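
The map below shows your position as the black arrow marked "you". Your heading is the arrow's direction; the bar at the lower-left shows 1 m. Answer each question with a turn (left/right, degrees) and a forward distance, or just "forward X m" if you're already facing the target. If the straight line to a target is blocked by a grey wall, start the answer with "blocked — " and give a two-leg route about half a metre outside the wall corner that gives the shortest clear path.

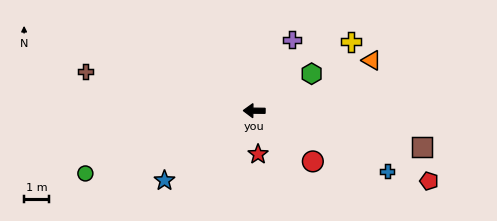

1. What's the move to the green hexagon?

turn right 147°, forward 2.7 m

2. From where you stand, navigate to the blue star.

turn left 39°, forward 4.5 m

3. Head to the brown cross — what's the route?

turn right 12°, forward 6.9 m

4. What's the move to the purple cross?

turn right 118°, forward 3.2 m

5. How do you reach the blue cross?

turn left 156°, forward 5.8 m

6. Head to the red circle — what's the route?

turn left 140°, forward 3.1 m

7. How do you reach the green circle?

turn left 21°, forward 7.1 m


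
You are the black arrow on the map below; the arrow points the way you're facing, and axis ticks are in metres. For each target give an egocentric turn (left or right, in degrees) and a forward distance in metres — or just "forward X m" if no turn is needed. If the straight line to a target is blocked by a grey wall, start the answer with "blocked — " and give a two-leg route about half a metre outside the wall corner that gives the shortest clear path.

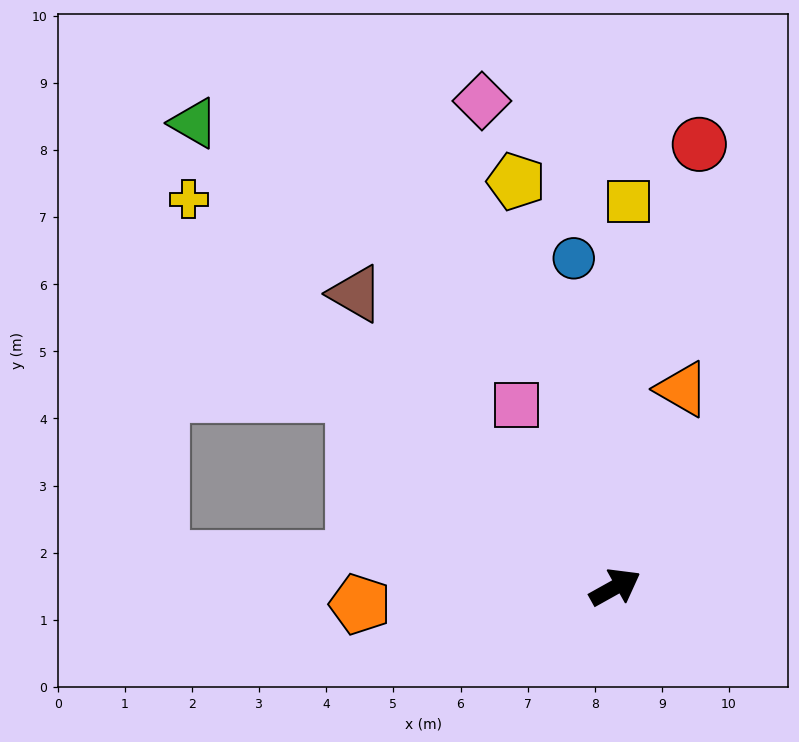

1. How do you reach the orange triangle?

turn left 42°, forward 3.1 m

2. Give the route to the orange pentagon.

turn left 155°, forward 3.8 m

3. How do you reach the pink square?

turn left 89°, forward 3.1 m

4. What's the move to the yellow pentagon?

turn left 75°, forward 6.2 m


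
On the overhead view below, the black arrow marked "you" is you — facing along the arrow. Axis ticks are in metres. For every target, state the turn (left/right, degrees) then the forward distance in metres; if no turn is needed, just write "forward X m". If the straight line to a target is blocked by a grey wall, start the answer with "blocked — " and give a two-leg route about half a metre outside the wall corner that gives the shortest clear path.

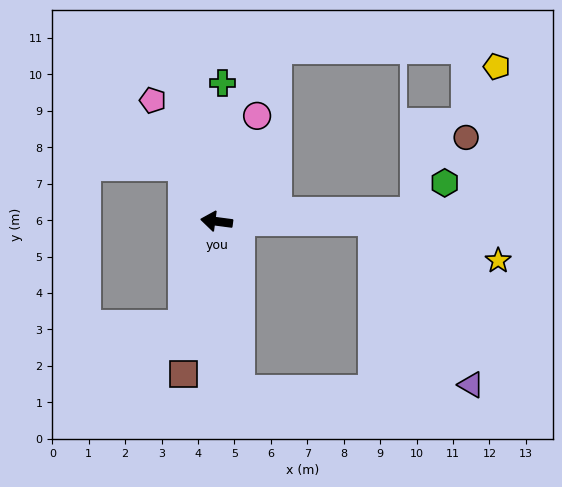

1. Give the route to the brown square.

turn left 85°, forward 4.3 m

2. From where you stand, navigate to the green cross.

turn right 85°, forward 3.8 m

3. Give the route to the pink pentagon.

turn right 55°, forward 3.8 m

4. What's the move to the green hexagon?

blocked — turn right 170°, forward 5.5 m, then turn left 43°, forward 1.1 m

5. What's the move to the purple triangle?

blocked — turn right 172°, forward 4.3 m, then turn right 60°, forward 5.2 m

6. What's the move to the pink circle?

turn right 103°, forward 3.1 m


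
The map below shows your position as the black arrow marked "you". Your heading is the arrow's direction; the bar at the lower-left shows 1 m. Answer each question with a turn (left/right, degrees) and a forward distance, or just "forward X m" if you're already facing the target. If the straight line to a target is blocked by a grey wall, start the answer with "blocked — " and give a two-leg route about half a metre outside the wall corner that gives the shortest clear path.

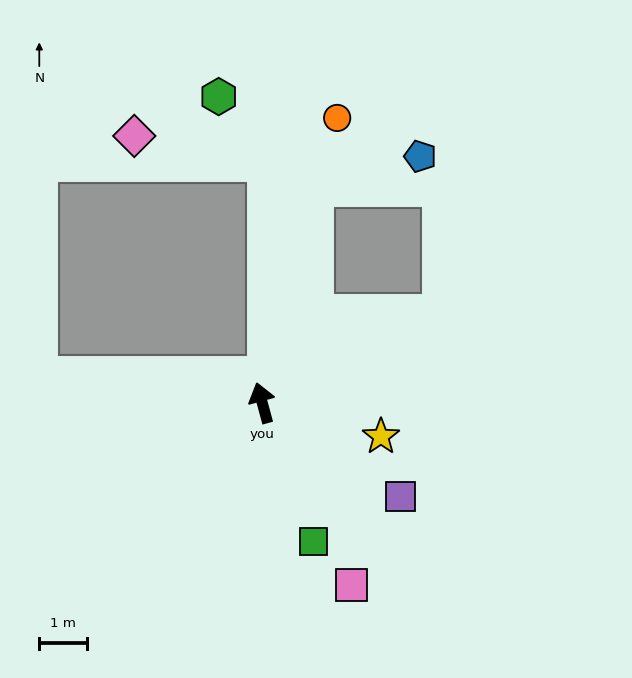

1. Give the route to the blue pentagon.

blocked — turn right 29°, forward 4.7 m, then turn right 60°, forward 2.3 m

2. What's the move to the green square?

turn right 175°, forward 3.1 m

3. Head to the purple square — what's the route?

turn right 139°, forward 3.5 m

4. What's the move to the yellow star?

turn right 121°, forward 2.6 m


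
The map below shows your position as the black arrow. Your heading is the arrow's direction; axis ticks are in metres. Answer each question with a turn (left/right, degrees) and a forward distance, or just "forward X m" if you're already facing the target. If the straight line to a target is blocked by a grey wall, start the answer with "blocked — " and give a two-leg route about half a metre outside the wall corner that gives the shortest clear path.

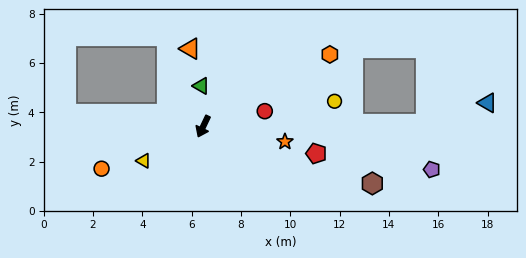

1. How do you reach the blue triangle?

blocked — turn left 116°, forward 9.0 m, then turn left 18°, forward 2.6 m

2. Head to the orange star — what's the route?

turn left 105°, forward 3.4 m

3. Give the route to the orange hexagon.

turn left 145°, forward 5.9 m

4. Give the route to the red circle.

turn left 129°, forward 2.6 m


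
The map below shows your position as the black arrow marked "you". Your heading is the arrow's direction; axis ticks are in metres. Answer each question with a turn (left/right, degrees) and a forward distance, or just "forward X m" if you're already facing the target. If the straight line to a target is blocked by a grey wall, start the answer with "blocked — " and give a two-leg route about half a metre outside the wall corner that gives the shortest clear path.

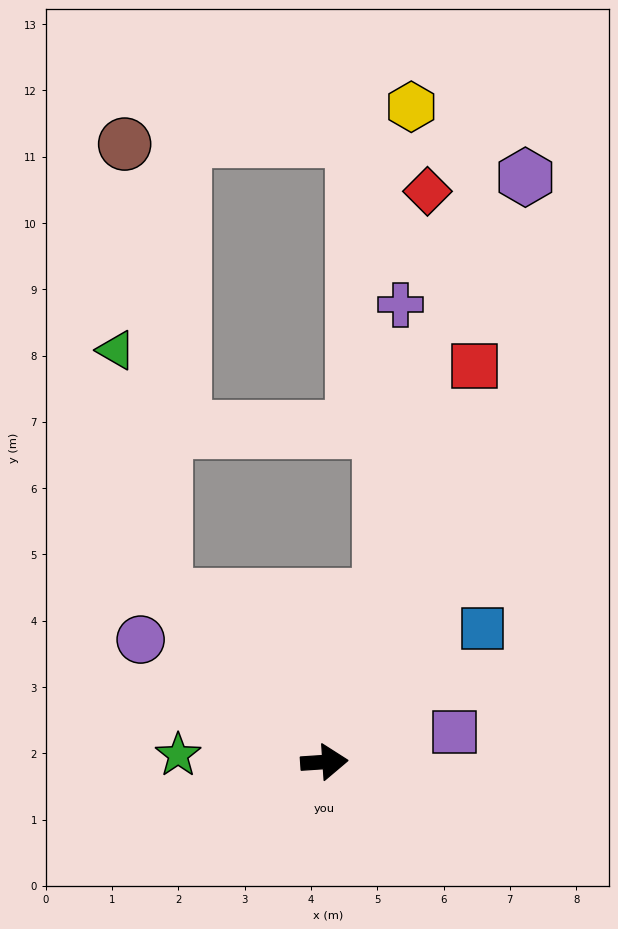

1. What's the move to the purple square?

turn left 9°, forward 2.0 m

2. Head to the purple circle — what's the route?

turn left 142°, forward 3.3 m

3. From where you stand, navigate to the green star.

turn left 173°, forward 2.2 m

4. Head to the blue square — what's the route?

turn left 36°, forward 3.1 m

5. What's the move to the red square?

turn left 65°, forward 6.4 m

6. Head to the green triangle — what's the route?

blocked — turn left 130°, forward 3.5 m, then turn right 33°, forward 3.8 m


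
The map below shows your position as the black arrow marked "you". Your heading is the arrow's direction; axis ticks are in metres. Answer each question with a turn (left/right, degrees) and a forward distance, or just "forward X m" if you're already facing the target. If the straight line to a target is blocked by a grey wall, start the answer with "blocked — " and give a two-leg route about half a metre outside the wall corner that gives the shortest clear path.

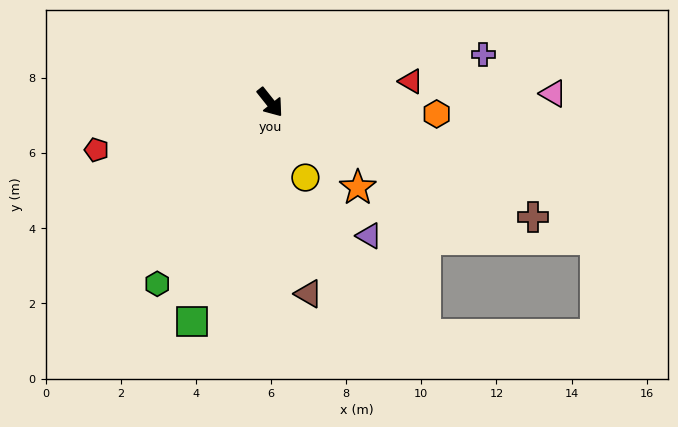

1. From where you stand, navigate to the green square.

turn right 58°, forward 6.2 m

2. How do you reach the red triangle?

turn left 60°, forward 3.8 m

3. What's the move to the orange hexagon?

turn left 47°, forward 4.4 m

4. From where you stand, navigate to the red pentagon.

turn right 113°, forward 4.8 m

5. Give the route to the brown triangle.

turn right 27°, forward 5.2 m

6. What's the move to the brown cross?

turn left 28°, forward 7.6 m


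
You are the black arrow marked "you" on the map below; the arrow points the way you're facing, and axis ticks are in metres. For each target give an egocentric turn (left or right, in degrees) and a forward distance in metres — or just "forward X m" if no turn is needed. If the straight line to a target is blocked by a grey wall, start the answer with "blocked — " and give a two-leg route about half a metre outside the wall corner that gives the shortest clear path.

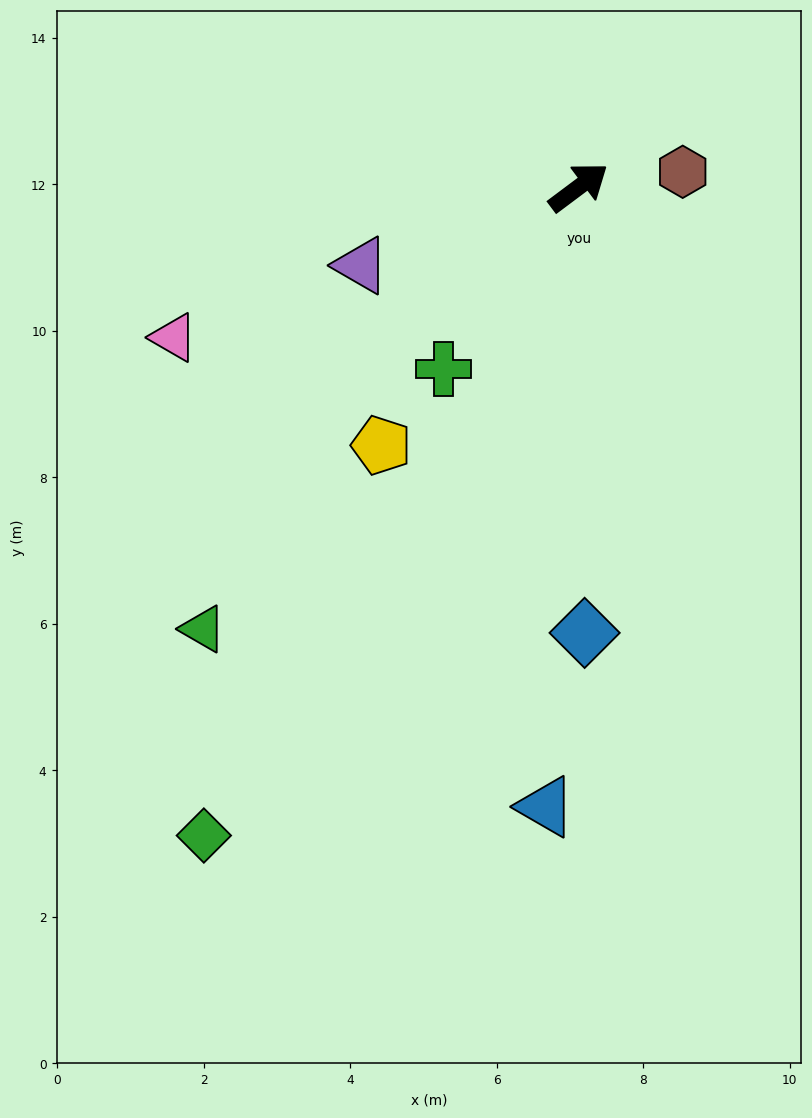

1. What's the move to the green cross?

turn right 163°, forward 3.1 m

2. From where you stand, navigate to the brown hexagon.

turn right 28°, forward 1.4 m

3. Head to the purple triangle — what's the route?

turn left 163°, forward 3.2 m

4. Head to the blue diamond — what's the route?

turn right 126°, forward 6.1 m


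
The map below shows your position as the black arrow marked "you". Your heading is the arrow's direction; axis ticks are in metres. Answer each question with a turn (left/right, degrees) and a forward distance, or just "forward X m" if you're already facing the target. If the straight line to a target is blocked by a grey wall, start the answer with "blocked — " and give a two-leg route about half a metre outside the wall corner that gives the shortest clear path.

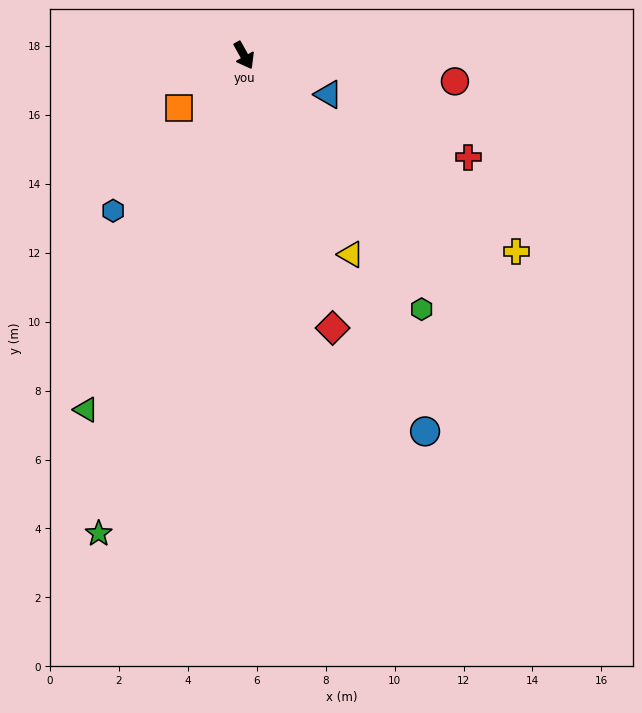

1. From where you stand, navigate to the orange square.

turn right 81°, forward 2.4 m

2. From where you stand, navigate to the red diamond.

turn right 11°, forward 8.3 m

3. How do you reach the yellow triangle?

forward 6.6 m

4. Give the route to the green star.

turn right 46°, forward 14.5 m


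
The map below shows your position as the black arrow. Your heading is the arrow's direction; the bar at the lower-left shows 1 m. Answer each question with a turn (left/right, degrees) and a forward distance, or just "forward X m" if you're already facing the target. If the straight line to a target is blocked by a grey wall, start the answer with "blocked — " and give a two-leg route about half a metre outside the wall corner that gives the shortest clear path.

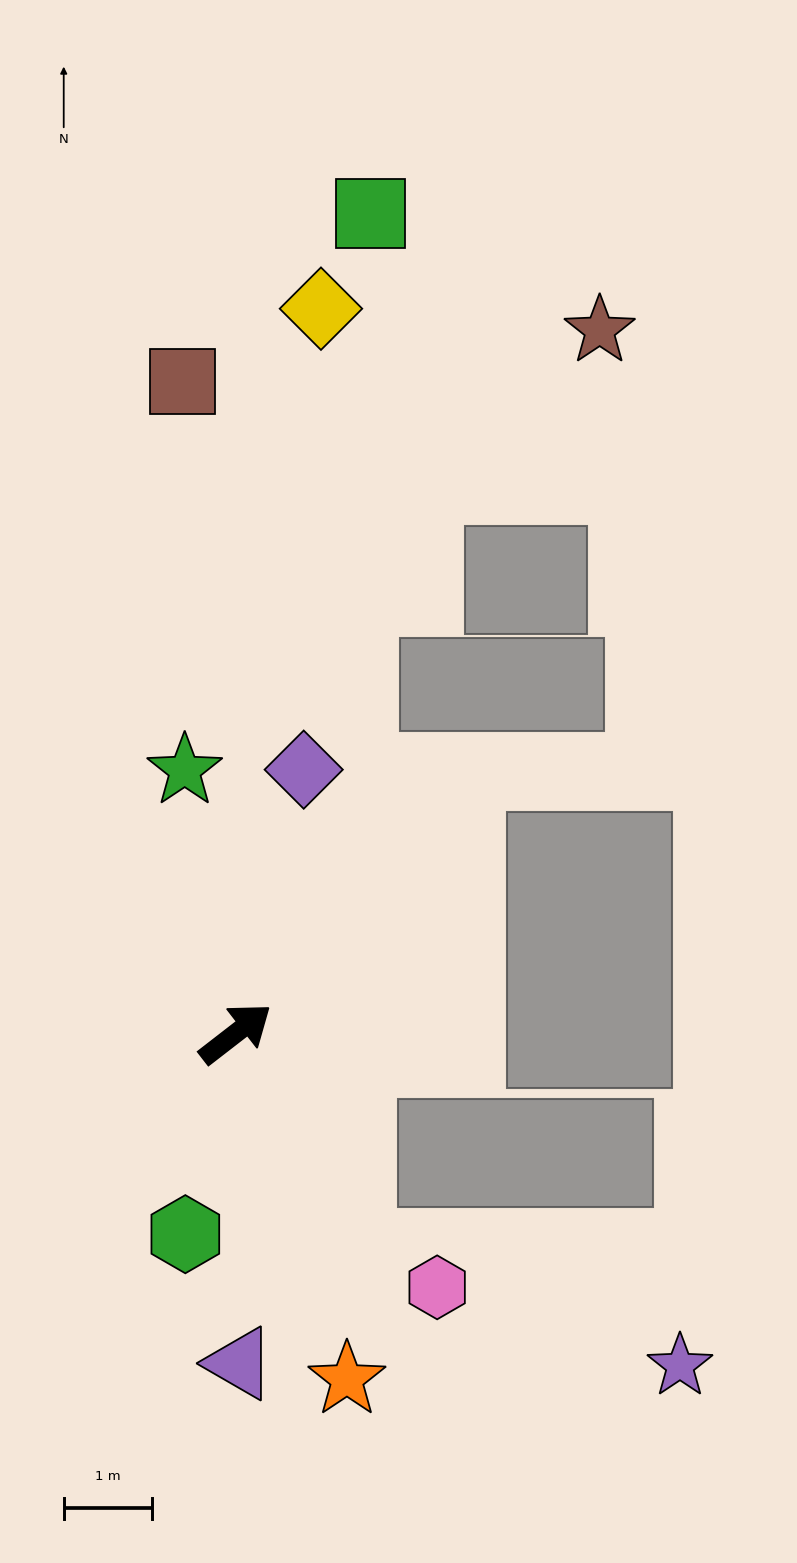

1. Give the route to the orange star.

turn right 110°, forward 4.1 m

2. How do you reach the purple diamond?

turn left 38°, forward 3.1 m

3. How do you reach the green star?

turn left 63°, forward 3.0 m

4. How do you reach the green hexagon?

turn right 142°, forward 2.3 m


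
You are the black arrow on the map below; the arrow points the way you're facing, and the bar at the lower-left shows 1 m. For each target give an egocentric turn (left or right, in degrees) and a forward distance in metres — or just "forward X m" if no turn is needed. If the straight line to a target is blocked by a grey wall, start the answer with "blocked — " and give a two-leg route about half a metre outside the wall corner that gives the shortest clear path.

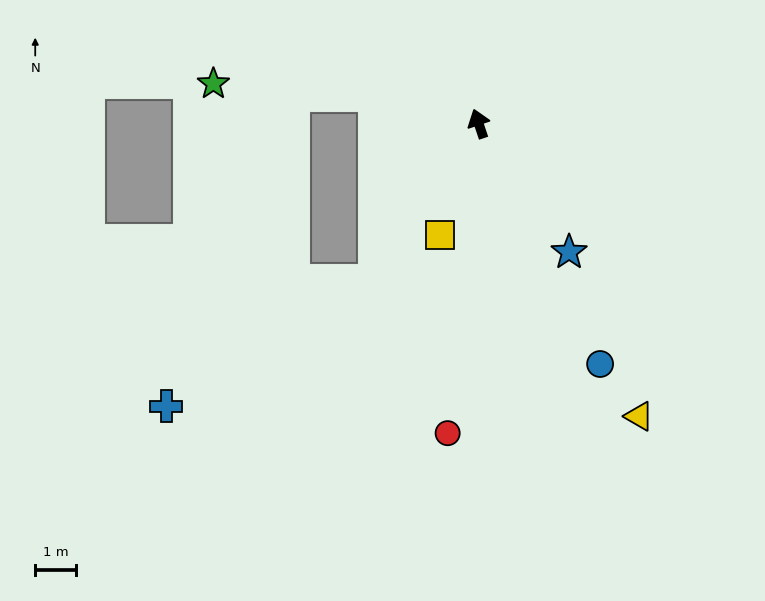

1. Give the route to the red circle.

turn left 156°, forward 7.6 m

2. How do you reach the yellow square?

turn left 142°, forward 2.9 m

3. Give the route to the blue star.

turn right 163°, forward 3.8 m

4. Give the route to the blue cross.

blocked — turn left 128°, forward 4.6 m, then turn right 26°, forward 5.9 m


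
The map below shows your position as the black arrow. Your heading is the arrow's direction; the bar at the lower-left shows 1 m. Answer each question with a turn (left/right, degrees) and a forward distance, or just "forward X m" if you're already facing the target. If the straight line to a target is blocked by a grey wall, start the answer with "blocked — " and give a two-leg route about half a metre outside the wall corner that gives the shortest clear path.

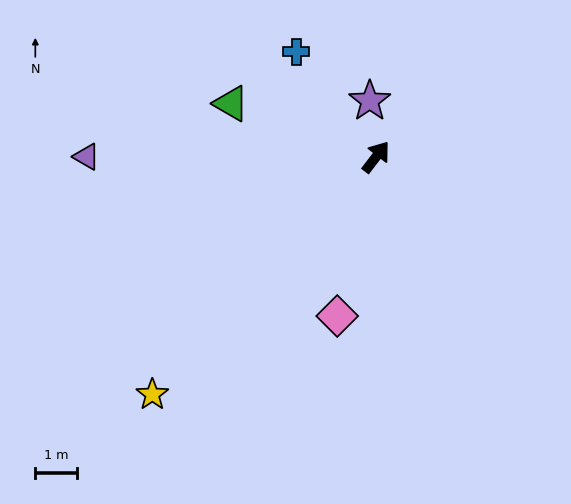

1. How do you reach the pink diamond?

turn right 156°, forward 3.9 m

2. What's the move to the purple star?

turn left 44°, forward 1.3 m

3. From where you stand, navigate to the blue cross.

turn left 75°, forward 3.1 m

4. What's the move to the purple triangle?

turn left 127°, forward 6.9 m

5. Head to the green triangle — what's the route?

turn left 107°, forward 3.7 m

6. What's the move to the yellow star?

turn left 174°, forward 7.8 m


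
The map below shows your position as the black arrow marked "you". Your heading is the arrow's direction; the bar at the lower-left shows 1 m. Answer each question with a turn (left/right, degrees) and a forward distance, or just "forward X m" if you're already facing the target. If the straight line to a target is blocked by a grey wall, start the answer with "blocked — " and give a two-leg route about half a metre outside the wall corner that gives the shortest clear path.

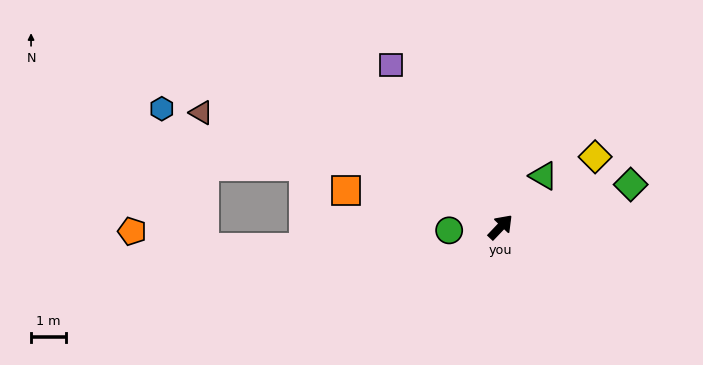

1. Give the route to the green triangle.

turn left 4°, forward 1.9 m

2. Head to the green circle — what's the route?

turn left 137°, forward 1.5 m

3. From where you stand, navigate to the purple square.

turn left 78°, forward 5.6 m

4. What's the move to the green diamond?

turn right 28°, forward 3.9 m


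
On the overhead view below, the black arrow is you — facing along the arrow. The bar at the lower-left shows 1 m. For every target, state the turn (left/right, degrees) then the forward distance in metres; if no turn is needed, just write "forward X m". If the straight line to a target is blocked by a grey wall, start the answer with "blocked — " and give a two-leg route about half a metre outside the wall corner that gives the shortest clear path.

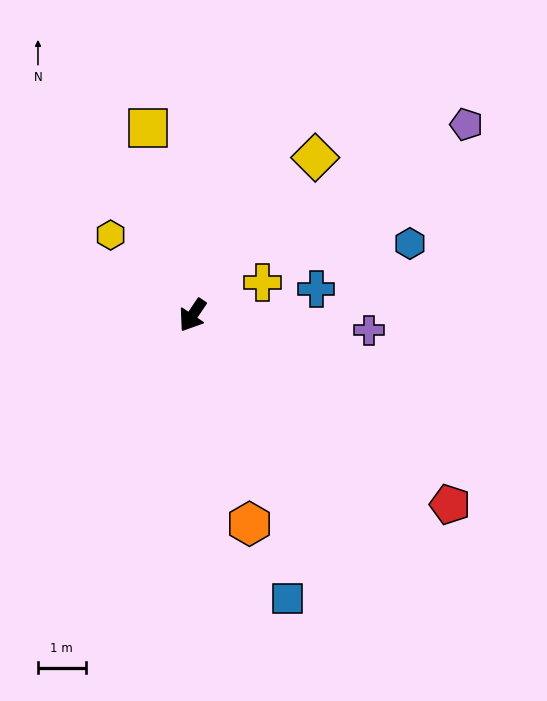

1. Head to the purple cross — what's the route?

turn left 119°, forward 3.7 m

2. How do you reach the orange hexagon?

turn left 49°, forward 4.5 m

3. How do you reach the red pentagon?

turn left 88°, forward 6.7 m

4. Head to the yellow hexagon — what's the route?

turn right 100°, forward 2.4 m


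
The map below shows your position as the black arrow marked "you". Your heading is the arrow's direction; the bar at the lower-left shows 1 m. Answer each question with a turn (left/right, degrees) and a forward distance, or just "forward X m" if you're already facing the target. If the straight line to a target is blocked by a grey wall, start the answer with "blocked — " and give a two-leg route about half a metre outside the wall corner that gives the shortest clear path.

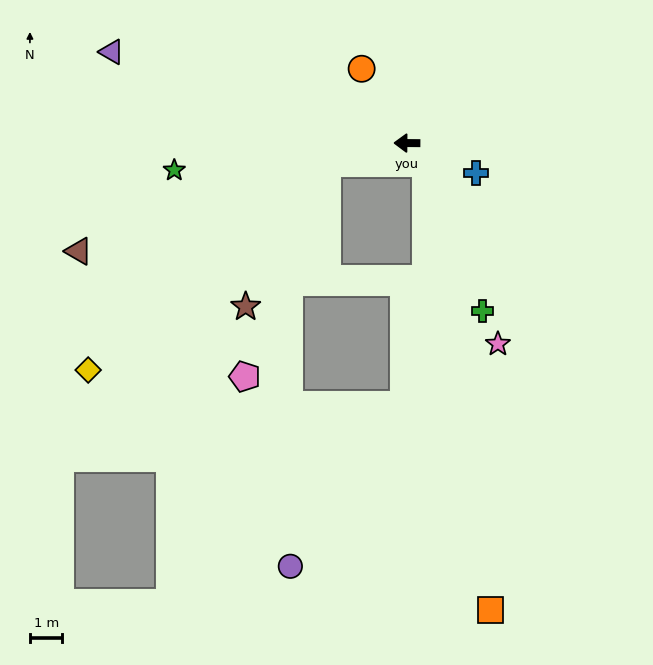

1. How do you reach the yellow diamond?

blocked — turn left 15°, forward 2.5 m, then turn left 26°, forward 9.7 m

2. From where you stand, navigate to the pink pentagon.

blocked — turn left 15°, forward 2.5 m, then turn left 54°, forward 7.0 m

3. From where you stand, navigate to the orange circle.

turn right 58°, forward 2.7 m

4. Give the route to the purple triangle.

turn right 17°, forward 9.5 m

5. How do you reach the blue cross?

turn left 157°, forward 2.3 m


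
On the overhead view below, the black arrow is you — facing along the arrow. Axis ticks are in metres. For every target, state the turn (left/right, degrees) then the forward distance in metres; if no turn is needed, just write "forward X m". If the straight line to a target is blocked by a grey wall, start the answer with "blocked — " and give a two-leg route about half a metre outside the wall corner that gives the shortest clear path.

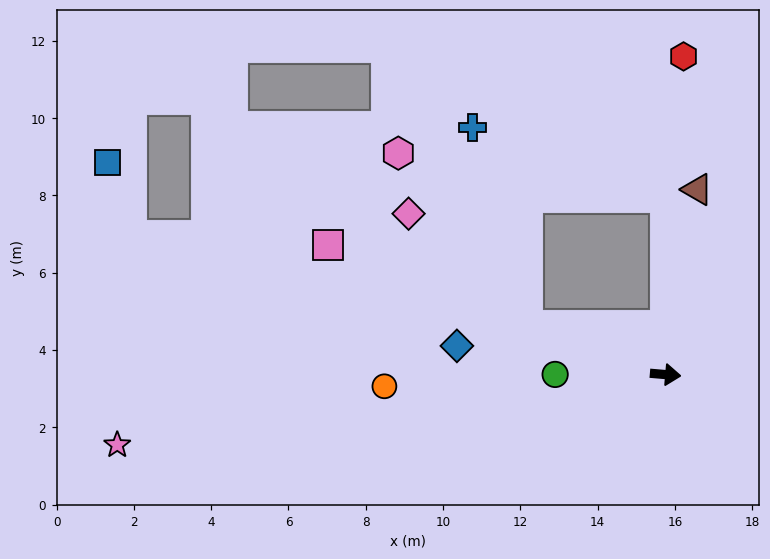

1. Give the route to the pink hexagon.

blocked — turn left 166°, forward 3.8 m, then turn right 34°, forward 5.6 m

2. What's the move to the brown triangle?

turn left 85°, forward 4.9 m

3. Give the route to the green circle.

turn right 175°, forward 2.9 m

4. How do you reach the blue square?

blocked — turn left 170°, forward 14.3 m, then turn right 58°, forward 2.0 m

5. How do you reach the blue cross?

blocked — turn left 166°, forward 3.8 m, then turn right 56°, forward 5.3 m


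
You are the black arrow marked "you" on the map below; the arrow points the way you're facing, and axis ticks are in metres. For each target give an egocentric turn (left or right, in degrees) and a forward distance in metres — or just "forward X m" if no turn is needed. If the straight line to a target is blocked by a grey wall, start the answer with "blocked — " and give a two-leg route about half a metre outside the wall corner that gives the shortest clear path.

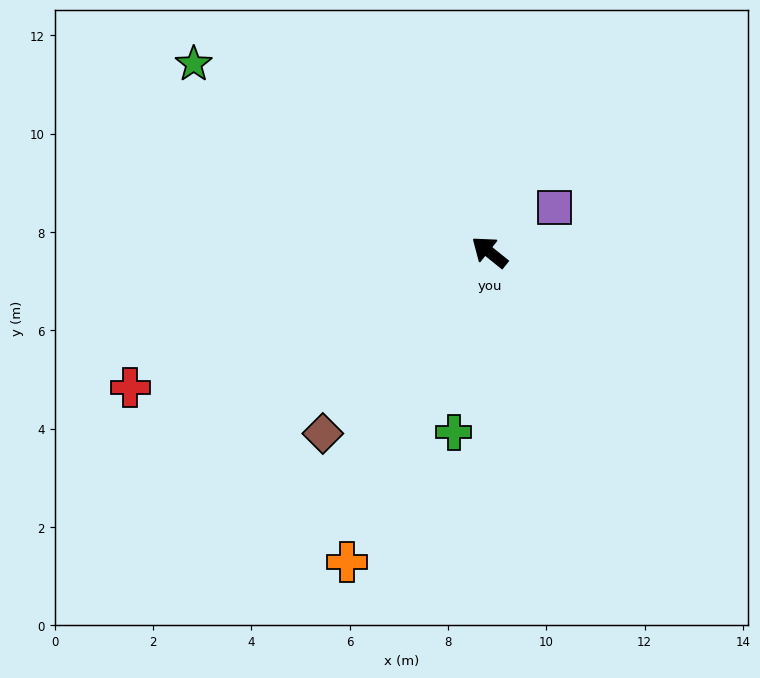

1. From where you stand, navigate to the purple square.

turn right 107°, forward 1.6 m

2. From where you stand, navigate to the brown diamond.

turn left 86°, forward 5.0 m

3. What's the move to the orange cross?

turn left 104°, forward 6.9 m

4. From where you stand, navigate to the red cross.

turn left 59°, forward 7.8 m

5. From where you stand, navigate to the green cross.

turn left 118°, forward 3.7 m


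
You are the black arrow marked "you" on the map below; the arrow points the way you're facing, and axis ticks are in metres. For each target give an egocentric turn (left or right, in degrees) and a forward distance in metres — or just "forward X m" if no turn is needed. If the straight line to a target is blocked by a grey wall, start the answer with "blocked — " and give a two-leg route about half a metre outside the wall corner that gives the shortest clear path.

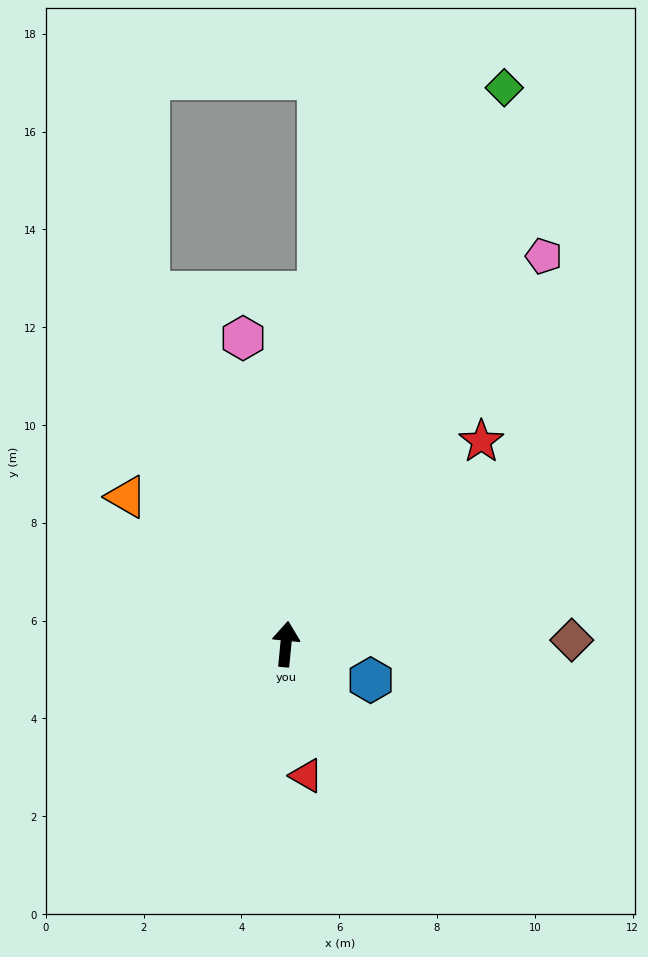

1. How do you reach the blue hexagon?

turn right 107°, forward 1.9 m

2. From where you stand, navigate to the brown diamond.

turn right 84°, forward 5.8 m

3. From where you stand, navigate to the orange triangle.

turn left 53°, forward 4.4 m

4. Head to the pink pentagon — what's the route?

turn right 28°, forward 9.5 m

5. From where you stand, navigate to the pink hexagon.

turn left 13°, forward 6.3 m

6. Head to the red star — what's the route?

turn right 38°, forward 5.8 m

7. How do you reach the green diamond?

turn right 16°, forward 12.2 m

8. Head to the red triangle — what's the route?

turn right 166°, forward 2.7 m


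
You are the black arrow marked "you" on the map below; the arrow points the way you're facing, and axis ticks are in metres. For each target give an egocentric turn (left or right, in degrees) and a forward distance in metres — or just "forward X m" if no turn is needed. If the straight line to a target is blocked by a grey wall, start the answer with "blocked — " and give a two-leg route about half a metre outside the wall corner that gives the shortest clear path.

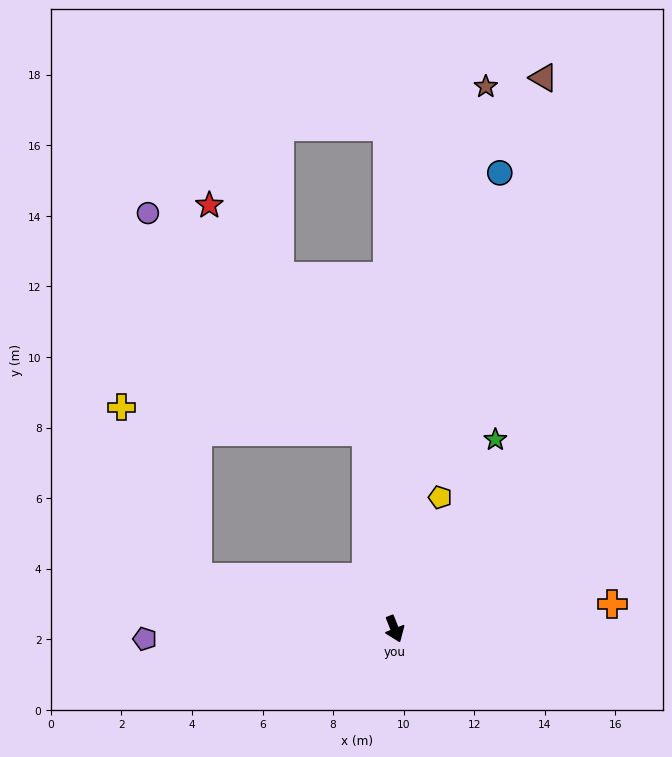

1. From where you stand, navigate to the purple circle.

blocked — turn left 166°, forward 5.7 m, then turn left 37°, forward 8.8 m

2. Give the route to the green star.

turn left 130°, forward 6.1 m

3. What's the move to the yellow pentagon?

turn left 139°, forward 3.9 m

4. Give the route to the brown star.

turn left 149°, forward 15.6 m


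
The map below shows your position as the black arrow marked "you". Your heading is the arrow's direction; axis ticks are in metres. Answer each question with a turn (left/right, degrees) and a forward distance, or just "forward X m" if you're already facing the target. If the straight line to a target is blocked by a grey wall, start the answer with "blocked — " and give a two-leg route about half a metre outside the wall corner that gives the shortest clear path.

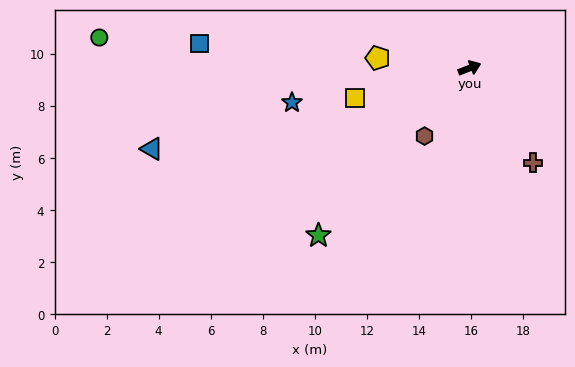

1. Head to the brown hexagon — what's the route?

turn right 145°, forward 3.1 m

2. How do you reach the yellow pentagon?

turn left 152°, forward 3.5 m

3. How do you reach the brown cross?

turn right 77°, forward 4.4 m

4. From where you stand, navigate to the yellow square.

turn left 173°, forward 4.5 m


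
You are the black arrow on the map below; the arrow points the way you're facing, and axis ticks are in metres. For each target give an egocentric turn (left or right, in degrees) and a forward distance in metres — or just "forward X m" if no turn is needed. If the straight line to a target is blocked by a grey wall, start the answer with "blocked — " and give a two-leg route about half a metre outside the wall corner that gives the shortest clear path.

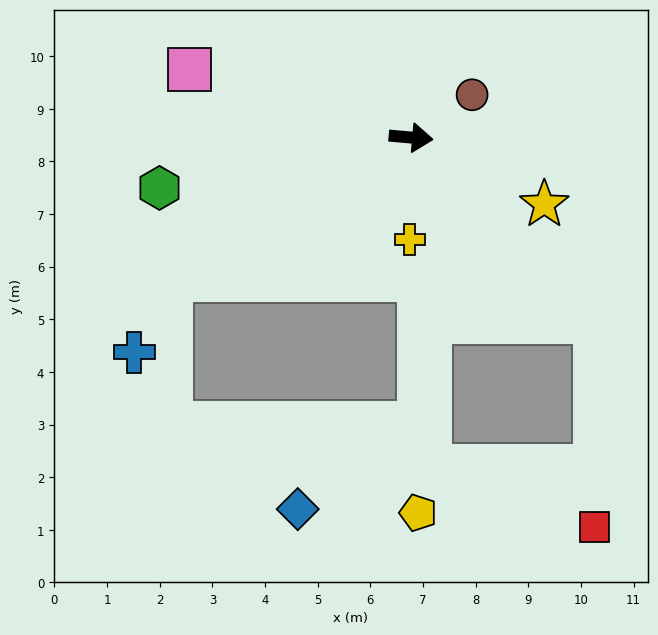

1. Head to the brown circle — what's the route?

turn left 40°, forward 1.4 m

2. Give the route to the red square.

blocked — turn right 40°, forward 4.9 m, then turn right 45°, forward 3.9 m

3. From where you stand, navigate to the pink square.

turn left 168°, forward 4.4 m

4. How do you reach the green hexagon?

turn right 164°, forward 4.9 m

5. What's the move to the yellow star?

turn right 22°, forward 2.8 m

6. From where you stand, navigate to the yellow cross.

turn right 86°, forward 1.9 m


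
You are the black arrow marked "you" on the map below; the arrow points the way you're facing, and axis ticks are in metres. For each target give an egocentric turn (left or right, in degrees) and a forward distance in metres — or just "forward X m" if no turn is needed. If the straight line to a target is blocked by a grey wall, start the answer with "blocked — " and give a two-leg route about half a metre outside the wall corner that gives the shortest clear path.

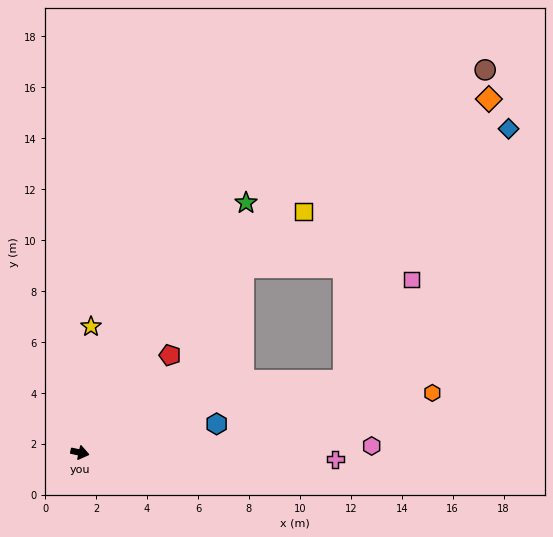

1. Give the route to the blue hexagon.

turn left 24°, forward 5.5 m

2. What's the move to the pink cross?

turn left 11°, forward 10.0 m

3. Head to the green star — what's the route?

turn left 69°, forward 11.8 m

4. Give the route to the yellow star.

turn left 97°, forward 5.0 m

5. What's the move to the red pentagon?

turn left 60°, forward 5.2 m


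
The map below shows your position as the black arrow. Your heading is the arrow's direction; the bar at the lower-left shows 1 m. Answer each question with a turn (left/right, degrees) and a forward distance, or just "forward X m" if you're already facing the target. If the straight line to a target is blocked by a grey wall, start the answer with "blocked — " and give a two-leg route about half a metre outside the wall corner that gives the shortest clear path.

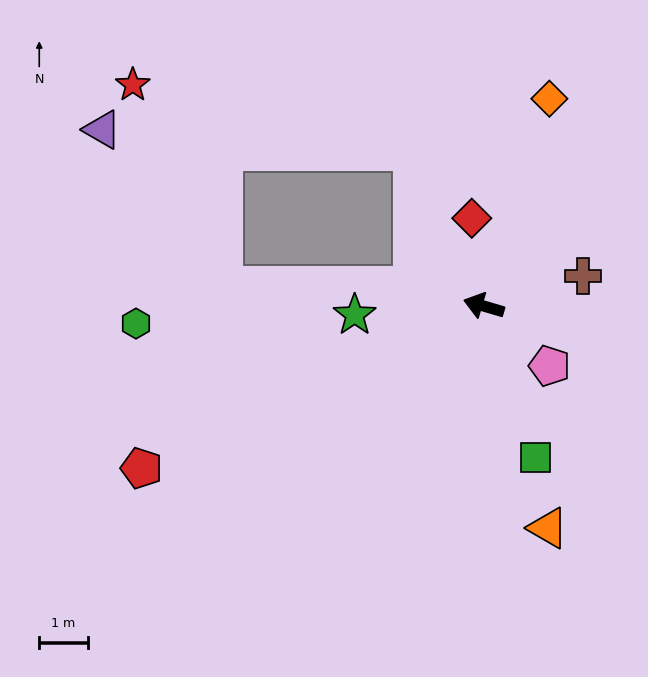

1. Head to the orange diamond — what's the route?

turn right 91°, forward 4.5 m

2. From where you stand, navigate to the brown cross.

turn right 147°, forward 2.1 m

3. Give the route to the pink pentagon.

turn left 154°, forward 1.8 m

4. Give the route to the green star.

turn left 20°, forward 2.7 m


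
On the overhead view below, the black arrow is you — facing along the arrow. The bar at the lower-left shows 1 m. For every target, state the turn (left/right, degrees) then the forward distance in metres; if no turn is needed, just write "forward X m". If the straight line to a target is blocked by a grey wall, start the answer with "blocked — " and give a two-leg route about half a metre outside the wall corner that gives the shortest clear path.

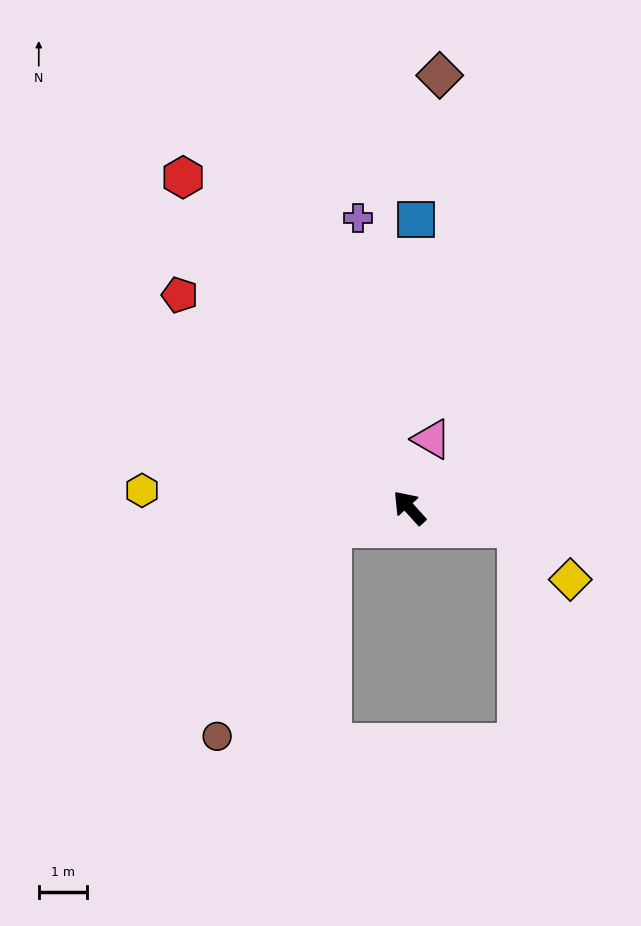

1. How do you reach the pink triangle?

turn right 60°, forward 1.5 m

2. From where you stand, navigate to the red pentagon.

turn left 5°, forward 6.5 m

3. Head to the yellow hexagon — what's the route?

turn left 44°, forward 5.6 m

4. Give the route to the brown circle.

blocked — turn left 62°, forward 1.7 m, then turn left 47°, forward 4.9 m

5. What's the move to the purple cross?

turn right 32°, forward 6.1 m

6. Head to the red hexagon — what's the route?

turn right 8°, forward 8.3 m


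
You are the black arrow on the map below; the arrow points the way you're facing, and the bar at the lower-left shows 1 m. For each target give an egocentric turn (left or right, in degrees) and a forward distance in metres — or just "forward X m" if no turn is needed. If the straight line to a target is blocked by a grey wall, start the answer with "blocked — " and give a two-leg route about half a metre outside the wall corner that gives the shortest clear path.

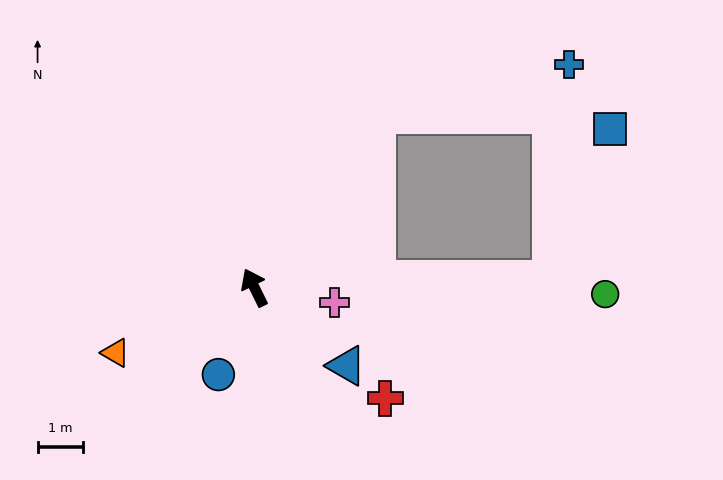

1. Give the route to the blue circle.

turn left 131°, forward 2.1 m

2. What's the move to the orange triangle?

turn left 89°, forward 3.4 m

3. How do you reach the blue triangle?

turn right 157°, forward 2.6 m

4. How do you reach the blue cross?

blocked — turn right 61°, forward 4.6 m, then turn right 41°, forward 4.4 m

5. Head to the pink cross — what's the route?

turn right 127°, forward 1.8 m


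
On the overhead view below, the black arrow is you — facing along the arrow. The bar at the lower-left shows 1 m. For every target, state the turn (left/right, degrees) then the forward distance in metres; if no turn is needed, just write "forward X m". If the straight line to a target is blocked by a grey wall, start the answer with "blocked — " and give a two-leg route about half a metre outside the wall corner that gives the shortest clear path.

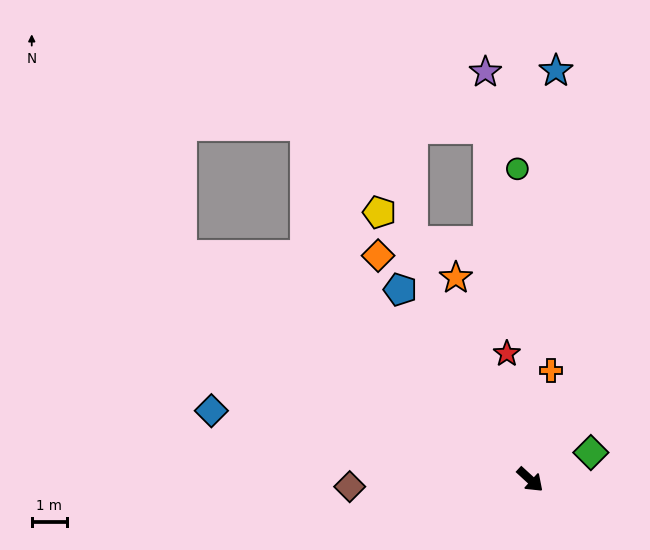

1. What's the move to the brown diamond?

turn right 135°, forward 5.2 m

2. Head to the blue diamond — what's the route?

turn right 150°, forward 9.3 m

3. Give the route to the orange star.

turn left 153°, forward 6.2 m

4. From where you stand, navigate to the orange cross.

turn left 122°, forward 3.2 m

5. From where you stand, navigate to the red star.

turn left 143°, forward 3.7 m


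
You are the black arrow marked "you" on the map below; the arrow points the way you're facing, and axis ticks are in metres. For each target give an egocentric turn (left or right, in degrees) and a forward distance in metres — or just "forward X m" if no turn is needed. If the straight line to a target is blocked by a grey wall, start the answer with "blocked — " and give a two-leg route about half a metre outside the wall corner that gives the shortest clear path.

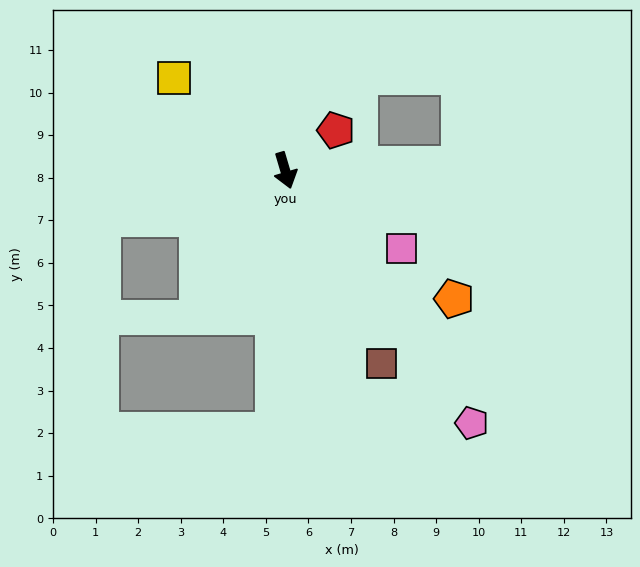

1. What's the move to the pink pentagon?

turn left 20°, forward 7.4 m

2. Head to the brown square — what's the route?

turn left 10°, forward 5.1 m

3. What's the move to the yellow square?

turn right 146°, forward 3.4 m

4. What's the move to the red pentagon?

turn left 112°, forward 1.5 m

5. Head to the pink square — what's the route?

turn left 40°, forward 3.3 m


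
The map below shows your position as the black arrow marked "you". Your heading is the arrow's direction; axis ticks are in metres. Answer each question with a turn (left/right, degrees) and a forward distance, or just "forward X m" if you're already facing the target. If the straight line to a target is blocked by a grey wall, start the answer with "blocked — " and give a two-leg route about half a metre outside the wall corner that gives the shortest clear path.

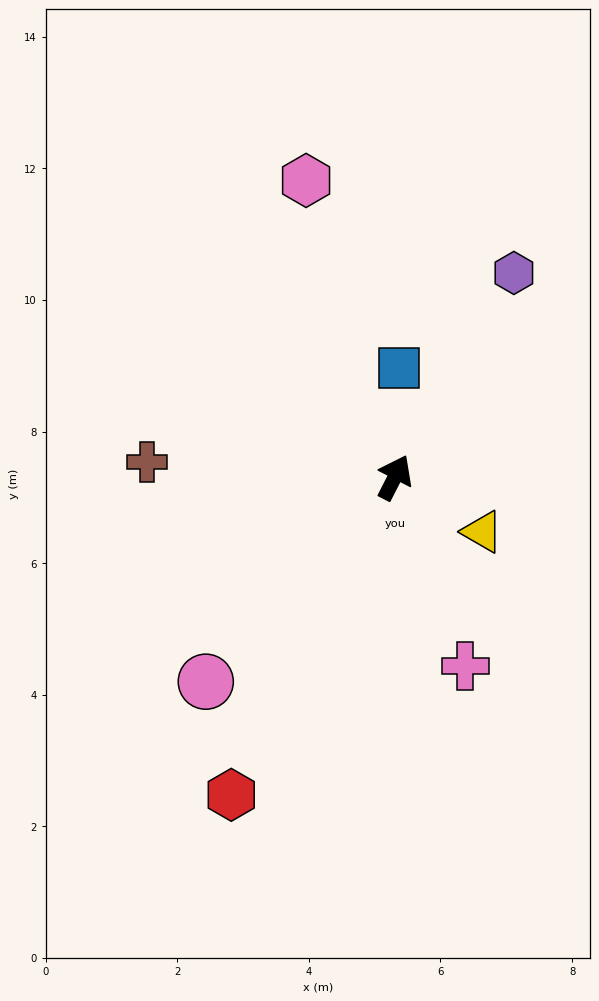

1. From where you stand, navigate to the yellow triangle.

turn right 95°, forward 1.6 m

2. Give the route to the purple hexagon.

turn right 3°, forward 3.6 m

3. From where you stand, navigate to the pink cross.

turn right 132°, forward 3.1 m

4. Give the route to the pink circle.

turn left 164°, forward 4.2 m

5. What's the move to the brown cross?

turn left 114°, forward 3.8 m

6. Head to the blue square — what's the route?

turn left 25°, forward 1.7 m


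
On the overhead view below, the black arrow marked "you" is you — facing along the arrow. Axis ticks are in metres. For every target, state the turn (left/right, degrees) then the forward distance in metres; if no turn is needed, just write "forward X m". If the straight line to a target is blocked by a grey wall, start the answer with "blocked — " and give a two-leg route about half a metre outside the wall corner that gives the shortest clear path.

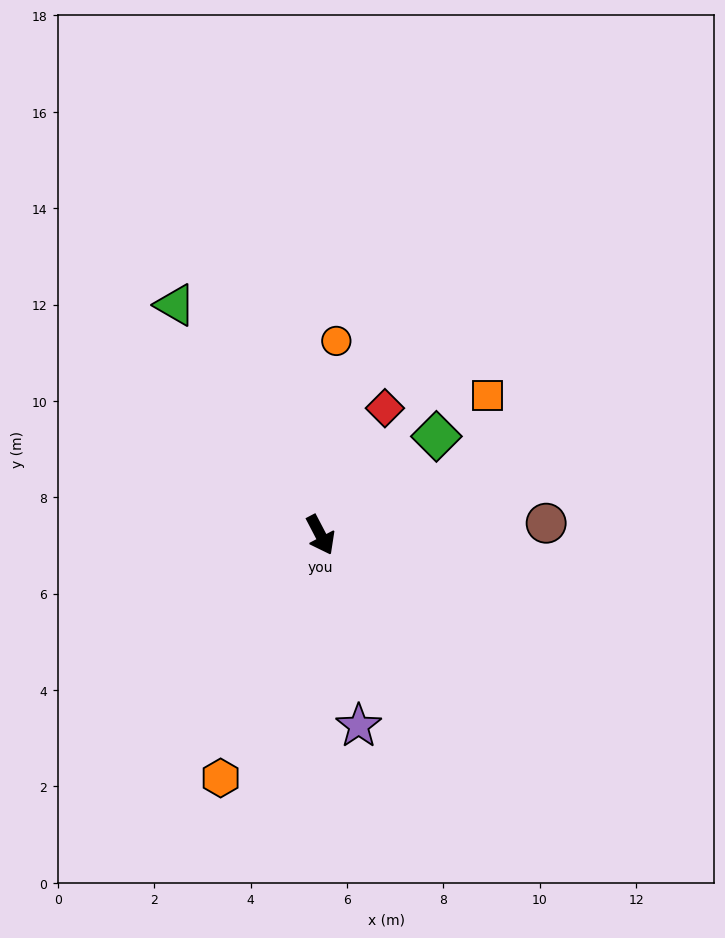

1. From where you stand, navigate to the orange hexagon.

turn right 50°, forward 5.5 m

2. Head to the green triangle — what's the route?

turn right 175°, forward 5.6 m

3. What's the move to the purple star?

turn right 16°, forward 4.0 m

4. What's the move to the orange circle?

turn left 148°, forward 4.0 m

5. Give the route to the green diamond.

turn left 103°, forward 3.2 m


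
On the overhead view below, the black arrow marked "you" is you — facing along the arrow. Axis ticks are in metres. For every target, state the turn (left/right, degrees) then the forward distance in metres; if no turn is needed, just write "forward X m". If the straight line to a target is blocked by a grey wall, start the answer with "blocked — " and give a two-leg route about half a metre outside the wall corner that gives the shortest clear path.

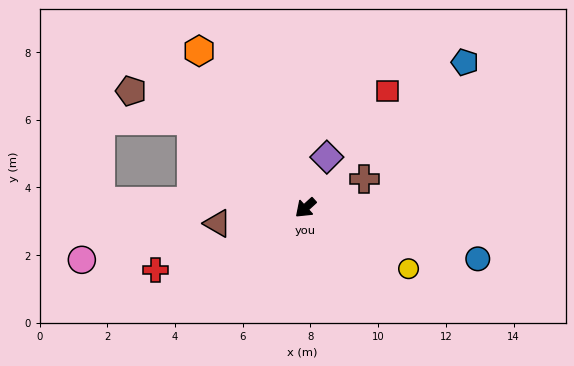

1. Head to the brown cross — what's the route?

turn left 164°, forward 1.9 m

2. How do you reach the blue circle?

turn left 121°, forward 5.3 m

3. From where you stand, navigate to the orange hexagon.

turn right 98°, forward 5.6 m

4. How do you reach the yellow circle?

turn left 107°, forward 3.5 m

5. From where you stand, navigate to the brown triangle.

turn right 32°, forward 2.6 m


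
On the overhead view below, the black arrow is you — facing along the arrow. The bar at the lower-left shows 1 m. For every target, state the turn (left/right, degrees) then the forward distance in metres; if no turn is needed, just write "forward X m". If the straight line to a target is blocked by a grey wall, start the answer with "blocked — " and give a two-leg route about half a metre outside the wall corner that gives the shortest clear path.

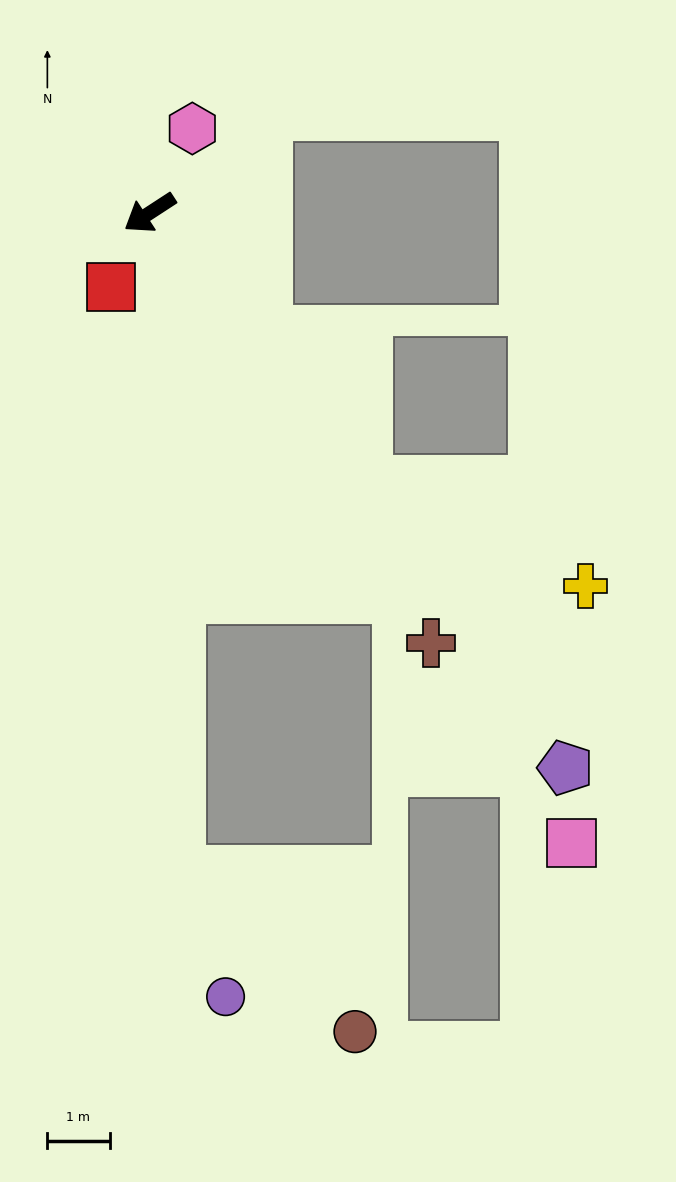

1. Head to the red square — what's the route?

turn left 29°, forward 1.3 m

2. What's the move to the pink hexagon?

turn right 150°, forward 1.5 m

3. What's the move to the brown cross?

turn left 90°, forward 8.3 m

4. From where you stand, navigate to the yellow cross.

blocked — turn left 96°, forward 5.6 m, then turn left 26°, forward 3.9 m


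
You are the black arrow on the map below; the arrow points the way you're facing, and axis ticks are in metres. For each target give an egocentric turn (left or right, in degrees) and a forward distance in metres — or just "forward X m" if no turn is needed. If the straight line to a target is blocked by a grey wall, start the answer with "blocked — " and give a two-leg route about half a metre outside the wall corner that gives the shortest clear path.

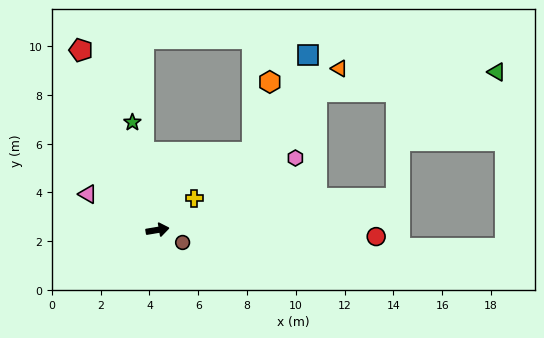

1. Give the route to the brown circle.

turn right 36°, forward 1.1 m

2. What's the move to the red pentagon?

turn left 104°, forward 8.0 m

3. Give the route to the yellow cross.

turn left 31°, forward 2.0 m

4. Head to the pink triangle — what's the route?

turn left 143°, forward 3.2 m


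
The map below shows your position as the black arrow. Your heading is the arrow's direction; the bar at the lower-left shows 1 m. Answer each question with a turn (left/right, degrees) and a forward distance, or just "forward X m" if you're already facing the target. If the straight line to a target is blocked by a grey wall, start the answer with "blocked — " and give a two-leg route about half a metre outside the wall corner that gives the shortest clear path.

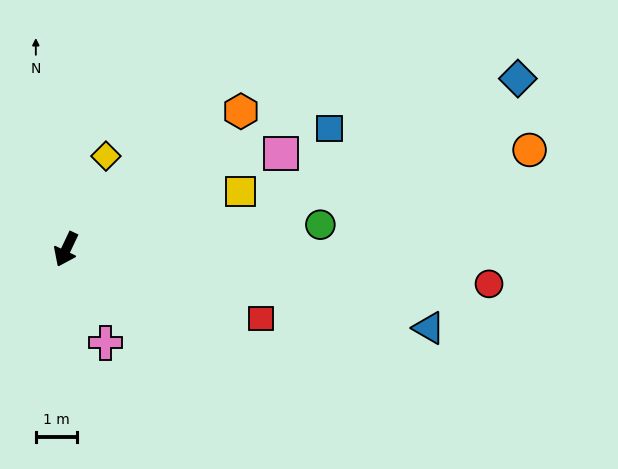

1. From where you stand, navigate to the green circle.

turn left 121°, forward 6.2 m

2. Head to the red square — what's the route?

turn left 96°, forward 5.0 m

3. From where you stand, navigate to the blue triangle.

turn left 103°, forward 9.0 m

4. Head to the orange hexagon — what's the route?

turn left 154°, forward 5.4 m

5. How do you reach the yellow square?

turn left 134°, forward 4.5 m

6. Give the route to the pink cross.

turn left 48°, forward 2.5 m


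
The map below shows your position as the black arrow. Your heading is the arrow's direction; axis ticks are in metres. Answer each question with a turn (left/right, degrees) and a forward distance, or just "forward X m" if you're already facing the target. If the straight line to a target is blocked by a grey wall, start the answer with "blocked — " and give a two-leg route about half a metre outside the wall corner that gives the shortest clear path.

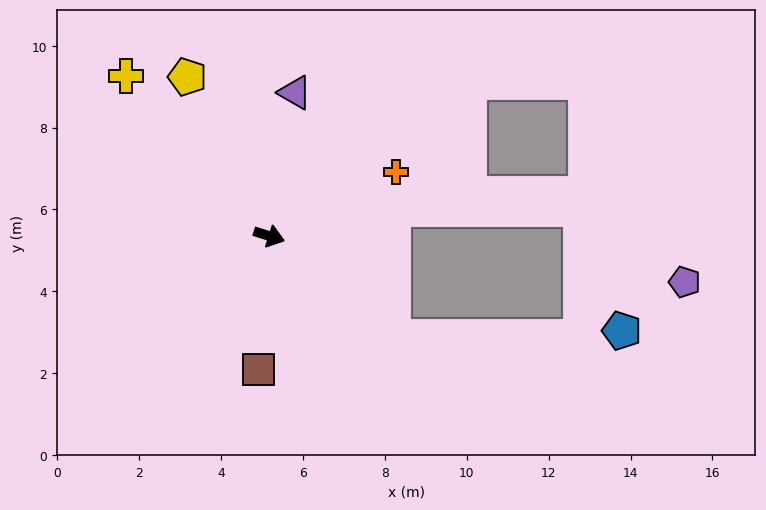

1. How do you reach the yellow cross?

turn left 149°, forward 5.2 m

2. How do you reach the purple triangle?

turn left 97°, forward 3.6 m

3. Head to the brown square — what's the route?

turn right 77°, forward 3.3 m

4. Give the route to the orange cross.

turn left 44°, forward 3.5 m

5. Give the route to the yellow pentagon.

turn left 135°, forward 4.4 m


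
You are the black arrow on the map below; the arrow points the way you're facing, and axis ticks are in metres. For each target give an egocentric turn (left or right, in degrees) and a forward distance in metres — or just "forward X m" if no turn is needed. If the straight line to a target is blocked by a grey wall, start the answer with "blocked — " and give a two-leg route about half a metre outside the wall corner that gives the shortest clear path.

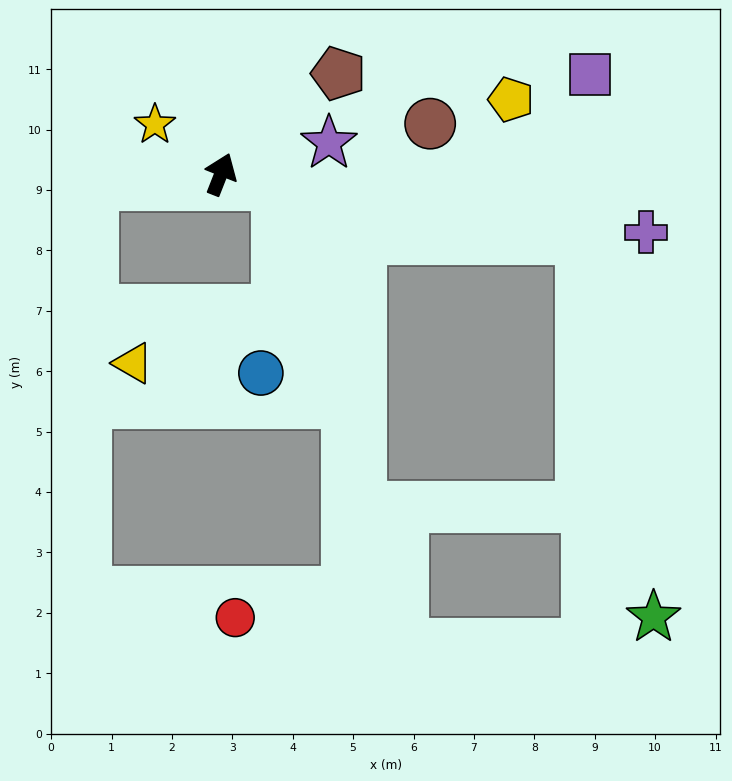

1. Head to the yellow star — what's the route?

turn left 74°, forward 1.4 m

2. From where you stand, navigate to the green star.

blocked — turn right 79°, forward 6.1 m, then turn right 69°, forward 6.4 m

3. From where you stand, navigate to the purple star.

turn right 52°, forward 1.9 m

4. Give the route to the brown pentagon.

turn right 28°, forward 2.6 m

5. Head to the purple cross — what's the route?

turn right 76°, forward 7.1 m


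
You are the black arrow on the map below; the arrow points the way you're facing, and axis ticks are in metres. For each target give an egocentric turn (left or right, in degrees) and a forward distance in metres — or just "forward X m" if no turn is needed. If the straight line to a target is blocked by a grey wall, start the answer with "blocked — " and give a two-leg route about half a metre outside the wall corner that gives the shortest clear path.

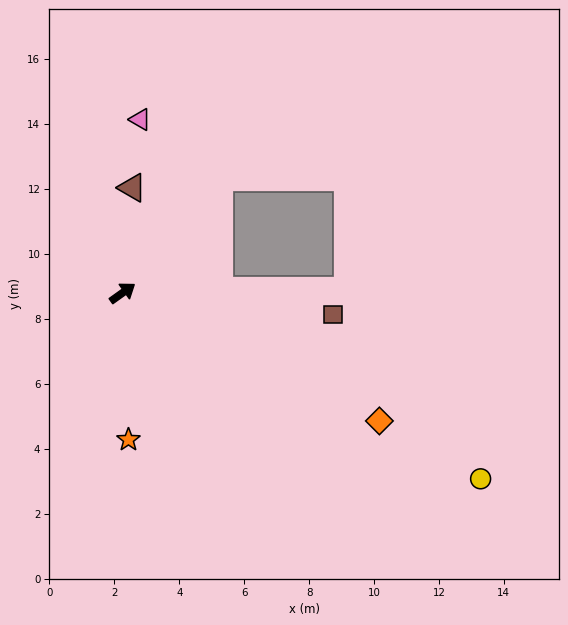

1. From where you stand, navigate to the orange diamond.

turn right 62°, forward 8.8 m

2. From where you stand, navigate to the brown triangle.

turn left 49°, forward 3.3 m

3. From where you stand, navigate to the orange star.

turn right 123°, forward 4.5 m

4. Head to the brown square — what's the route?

turn right 41°, forward 6.5 m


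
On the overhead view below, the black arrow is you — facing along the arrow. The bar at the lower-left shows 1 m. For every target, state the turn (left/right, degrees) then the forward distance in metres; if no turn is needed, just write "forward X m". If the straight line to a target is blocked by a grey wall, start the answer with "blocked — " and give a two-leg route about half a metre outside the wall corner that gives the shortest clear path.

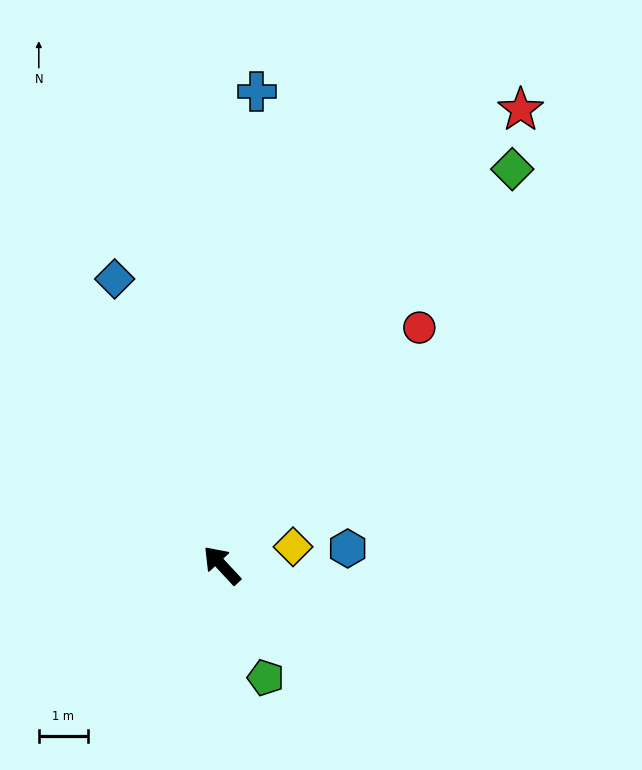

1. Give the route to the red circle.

turn right 83°, forward 6.3 m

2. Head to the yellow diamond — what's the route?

turn right 118°, forward 1.5 m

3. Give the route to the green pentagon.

turn left 158°, forward 2.4 m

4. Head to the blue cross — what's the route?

turn right 47°, forward 9.6 m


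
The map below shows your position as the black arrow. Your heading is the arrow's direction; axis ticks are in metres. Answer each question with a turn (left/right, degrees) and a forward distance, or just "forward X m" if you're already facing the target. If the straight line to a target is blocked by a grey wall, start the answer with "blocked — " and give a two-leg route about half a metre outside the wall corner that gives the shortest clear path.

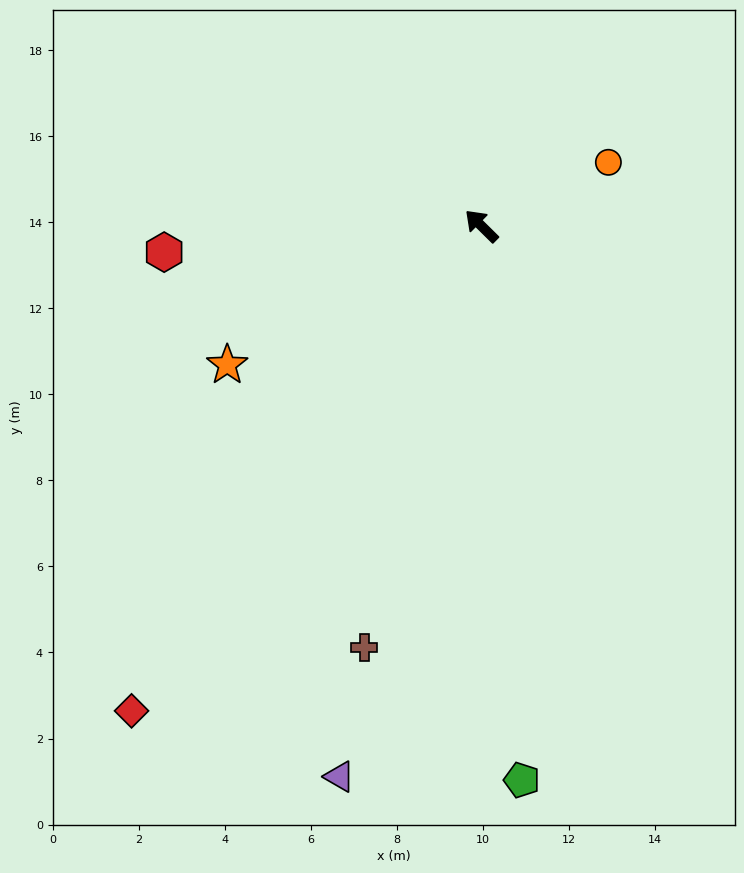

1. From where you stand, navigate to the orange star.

turn left 73°, forward 6.7 m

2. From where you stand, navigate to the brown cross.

turn left 119°, forward 10.2 m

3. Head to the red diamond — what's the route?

turn left 99°, forward 13.9 m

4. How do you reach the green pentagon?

turn left 139°, forward 12.9 m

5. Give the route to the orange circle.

turn right 109°, forward 3.3 m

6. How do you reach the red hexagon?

turn left 49°, forward 7.4 m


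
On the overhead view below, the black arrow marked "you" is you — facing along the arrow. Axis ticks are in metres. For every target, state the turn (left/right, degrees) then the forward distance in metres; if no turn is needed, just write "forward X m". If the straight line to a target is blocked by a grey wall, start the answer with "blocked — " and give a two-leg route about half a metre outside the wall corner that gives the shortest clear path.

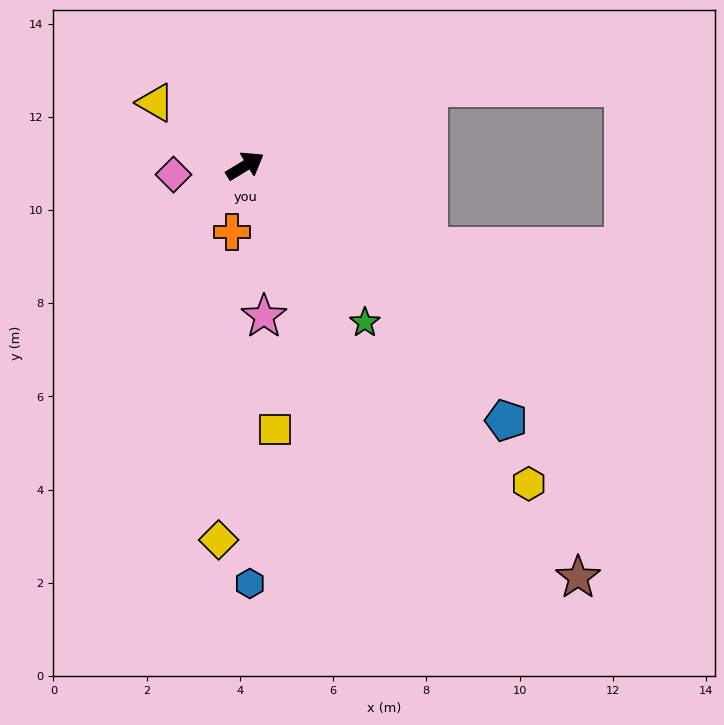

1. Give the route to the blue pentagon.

turn right 76°, forward 7.8 m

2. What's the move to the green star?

turn right 84°, forward 4.2 m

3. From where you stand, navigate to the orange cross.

turn right 133°, forward 1.4 m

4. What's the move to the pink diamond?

turn left 156°, forward 1.5 m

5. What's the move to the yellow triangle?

turn left 114°, forward 2.4 m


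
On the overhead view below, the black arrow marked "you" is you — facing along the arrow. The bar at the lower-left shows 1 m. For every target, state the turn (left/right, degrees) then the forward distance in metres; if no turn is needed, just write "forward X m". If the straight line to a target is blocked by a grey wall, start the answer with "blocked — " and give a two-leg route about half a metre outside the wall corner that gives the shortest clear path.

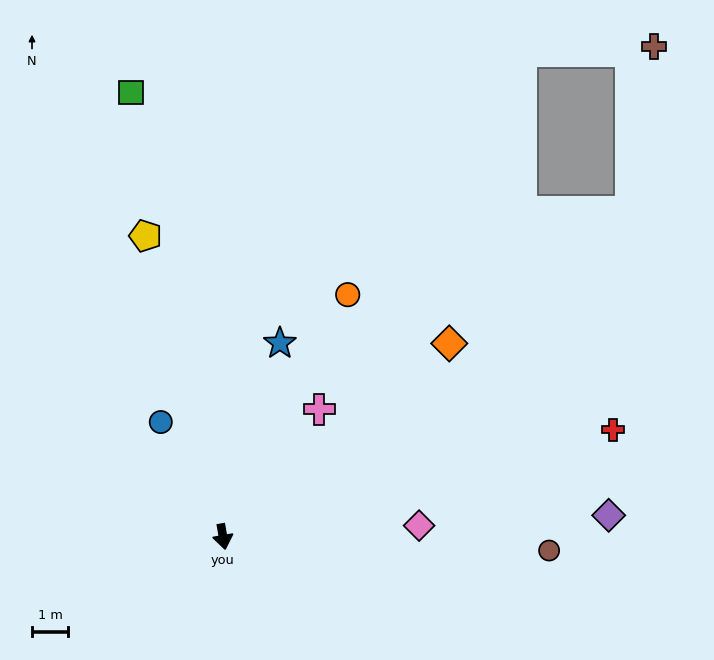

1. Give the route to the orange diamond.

turn left 121°, forward 8.2 m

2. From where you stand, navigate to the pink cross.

turn left 133°, forward 4.4 m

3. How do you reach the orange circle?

turn left 143°, forward 7.5 m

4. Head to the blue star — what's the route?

turn left 154°, forward 5.6 m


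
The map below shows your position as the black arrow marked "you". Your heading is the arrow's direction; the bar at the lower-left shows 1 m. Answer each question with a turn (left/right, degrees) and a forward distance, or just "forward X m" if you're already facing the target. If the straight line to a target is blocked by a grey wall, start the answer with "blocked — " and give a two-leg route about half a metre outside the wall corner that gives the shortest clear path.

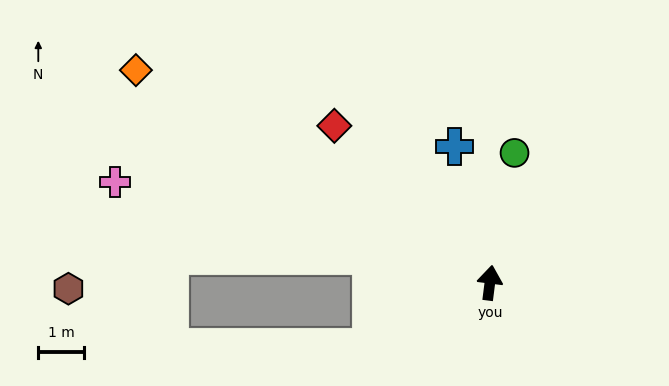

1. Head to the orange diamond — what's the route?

turn left 66°, forward 9.1 m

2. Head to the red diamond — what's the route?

turn left 52°, forward 4.9 m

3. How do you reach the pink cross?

turn left 82°, forward 8.6 m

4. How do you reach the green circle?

turn right 4°, forward 2.9 m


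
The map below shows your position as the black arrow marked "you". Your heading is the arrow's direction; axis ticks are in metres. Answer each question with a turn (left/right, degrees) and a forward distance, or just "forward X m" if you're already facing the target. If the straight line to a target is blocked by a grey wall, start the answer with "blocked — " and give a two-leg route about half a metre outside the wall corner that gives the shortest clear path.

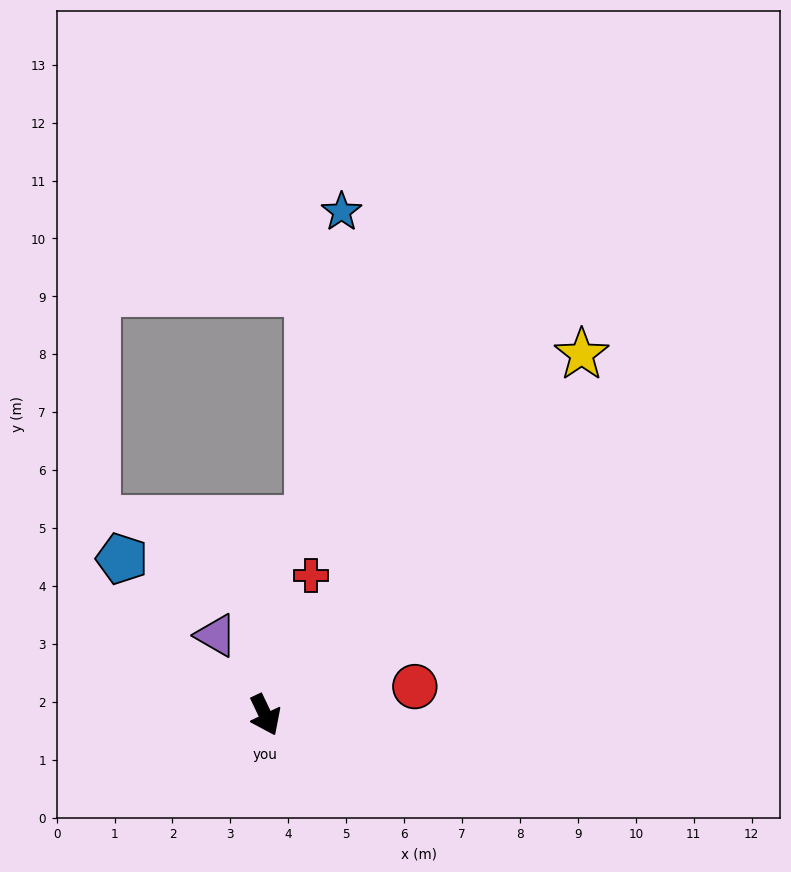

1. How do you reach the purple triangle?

turn right 174°, forward 1.6 m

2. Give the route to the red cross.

turn left 136°, forward 2.5 m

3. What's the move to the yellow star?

turn left 113°, forward 8.3 m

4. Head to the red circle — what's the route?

turn left 75°, forward 2.6 m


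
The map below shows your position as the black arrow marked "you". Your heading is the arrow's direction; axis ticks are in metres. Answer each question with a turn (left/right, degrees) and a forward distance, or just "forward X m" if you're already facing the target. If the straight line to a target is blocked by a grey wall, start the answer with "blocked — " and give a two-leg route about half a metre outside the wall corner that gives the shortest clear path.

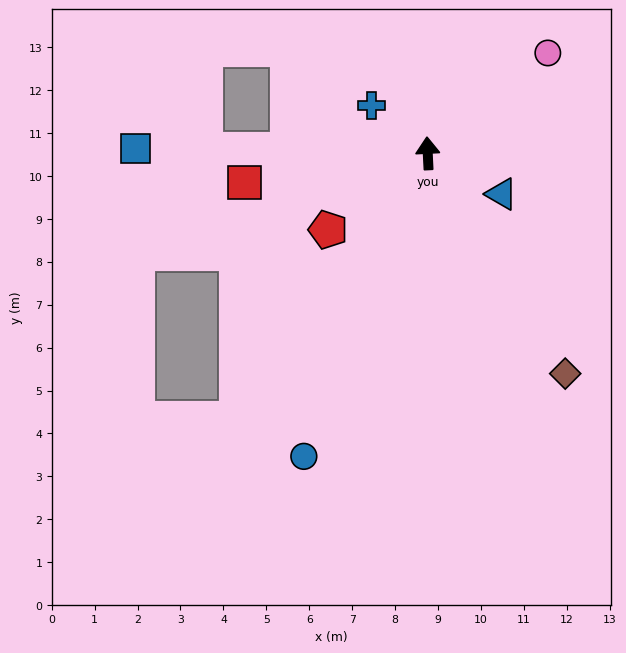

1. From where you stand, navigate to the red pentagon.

turn left 125°, forward 2.9 m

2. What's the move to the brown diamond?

turn right 151°, forward 6.1 m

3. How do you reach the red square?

turn left 96°, forward 4.3 m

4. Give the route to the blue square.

turn left 86°, forward 6.8 m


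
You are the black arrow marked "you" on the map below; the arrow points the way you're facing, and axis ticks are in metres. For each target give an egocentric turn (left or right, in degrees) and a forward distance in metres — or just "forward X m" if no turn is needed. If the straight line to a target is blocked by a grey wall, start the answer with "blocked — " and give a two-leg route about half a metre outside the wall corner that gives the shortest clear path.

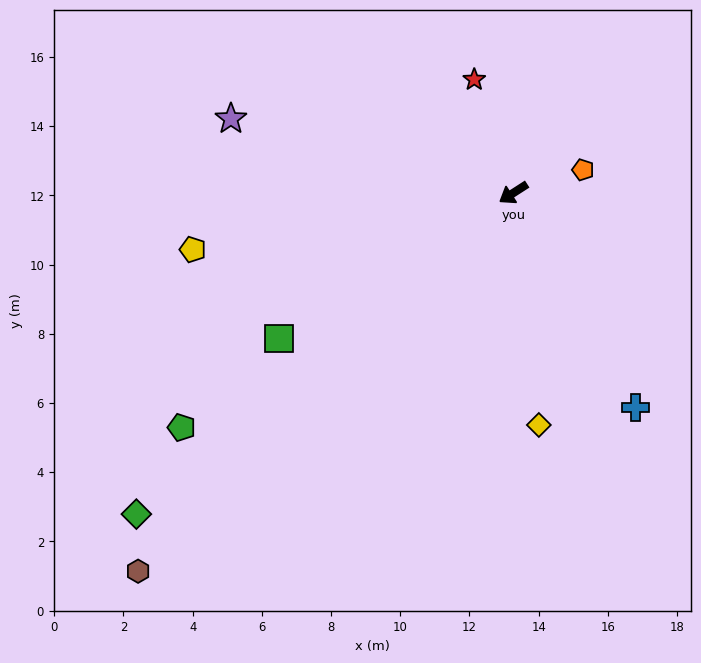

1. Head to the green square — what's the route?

forward 8.0 m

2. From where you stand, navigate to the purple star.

turn right 47°, forward 8.4 m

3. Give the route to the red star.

turn right 104°, forward 3.5 m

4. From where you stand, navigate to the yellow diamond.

turn left 64°, forward 6.7 m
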